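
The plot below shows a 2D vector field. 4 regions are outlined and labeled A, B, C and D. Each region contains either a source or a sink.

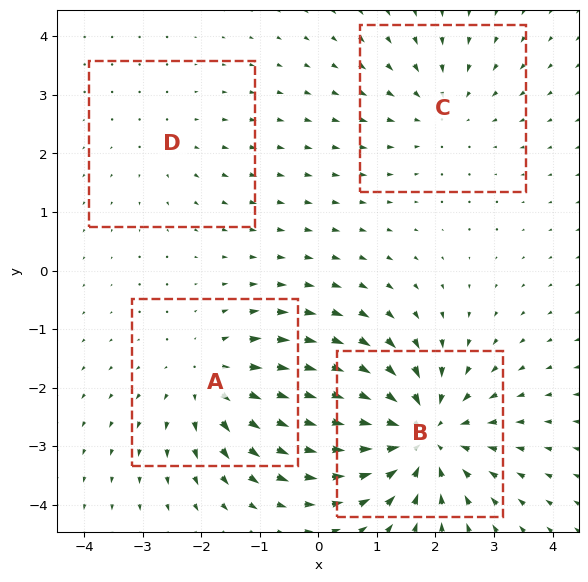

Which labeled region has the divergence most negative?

B

Divergence at each region's feature centre — A: about +4, B: about -7, C: about -3, D: about +2. Region B is most negative.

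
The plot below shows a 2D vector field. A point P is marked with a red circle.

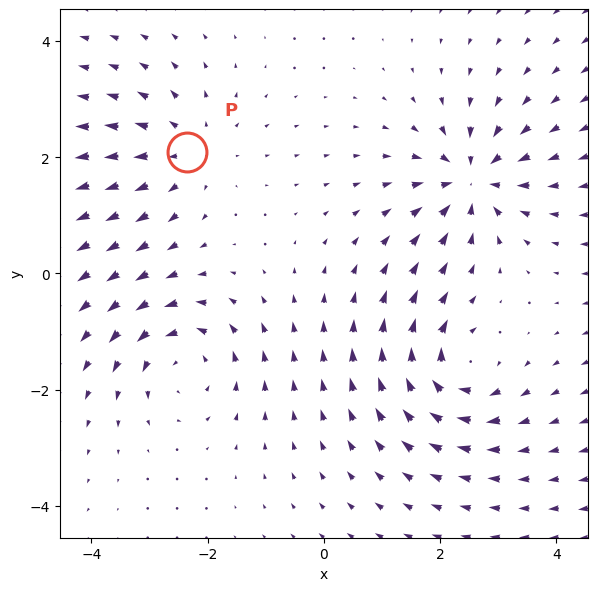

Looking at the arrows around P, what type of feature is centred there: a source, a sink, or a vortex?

source

At P (-2.4, 2.1) the arrows spread outward. Divergence about +3, curl ≈0 — positive divergence with near-zero curl is a source.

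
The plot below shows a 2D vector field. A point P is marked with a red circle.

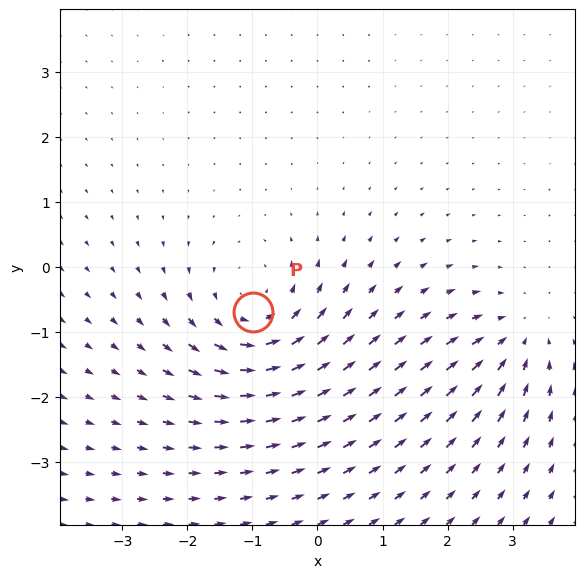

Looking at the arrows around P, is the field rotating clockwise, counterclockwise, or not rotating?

counterclockwise

Near P at (-1.0, -0.7) the arrows circulate counterclockwise. The curl (z-component) there is about +4; positive curl means counterclockwise rotation.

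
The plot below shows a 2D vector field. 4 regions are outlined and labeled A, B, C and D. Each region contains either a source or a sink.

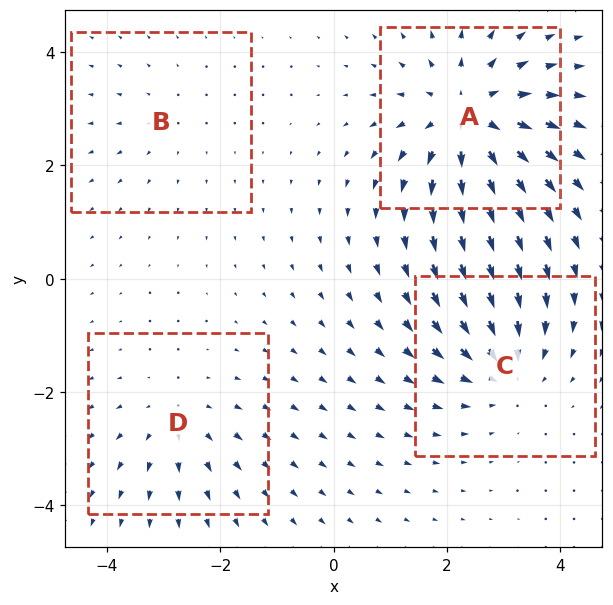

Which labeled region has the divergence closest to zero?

Divergence at each region's feature centre — A: about +6, B: about +2, C: about -4, D: about +3. Region B is closest to zero.

B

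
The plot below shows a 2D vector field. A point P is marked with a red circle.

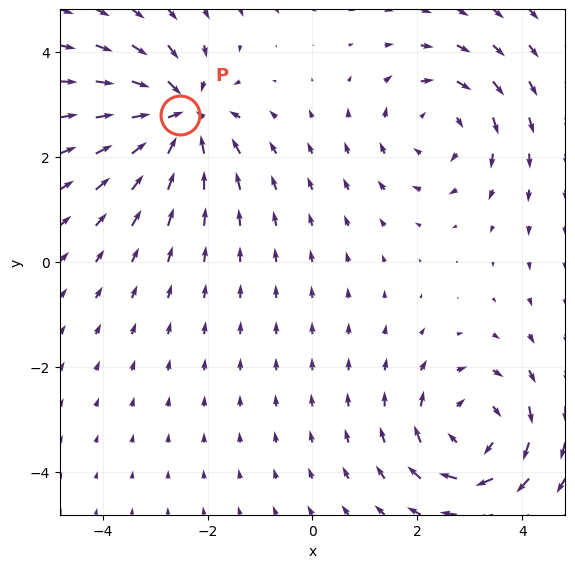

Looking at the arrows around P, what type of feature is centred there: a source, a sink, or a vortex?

sink

At P (-2.5, 2.8) the arrows converge inward. Divergence about -6, curl ≈0 — negative divergence with near-zero curl is a sink.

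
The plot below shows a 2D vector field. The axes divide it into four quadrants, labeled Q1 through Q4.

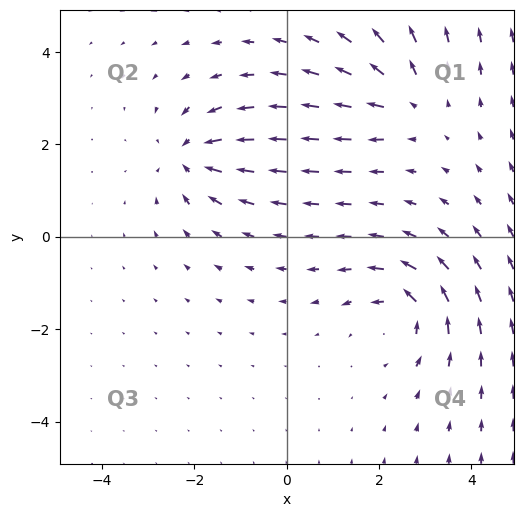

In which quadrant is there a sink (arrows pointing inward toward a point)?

The sink sits at approximately (-2.1, 1.7), which lies in quadrant Q2. The divergence there is about -4, negative as expected for a sink.

Q2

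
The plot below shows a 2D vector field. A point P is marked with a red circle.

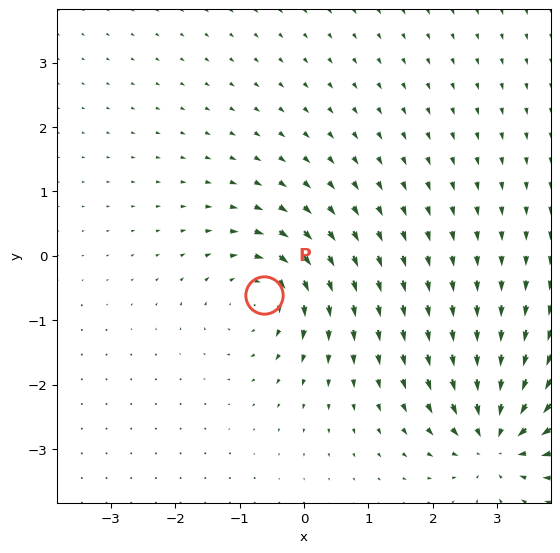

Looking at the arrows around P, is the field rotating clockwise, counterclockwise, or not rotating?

clockwise

Near P at (-0.6, -0.6) the arrows circulate clockwise. The curl (z-component) there is about -4; negative curl means clockwise rotation.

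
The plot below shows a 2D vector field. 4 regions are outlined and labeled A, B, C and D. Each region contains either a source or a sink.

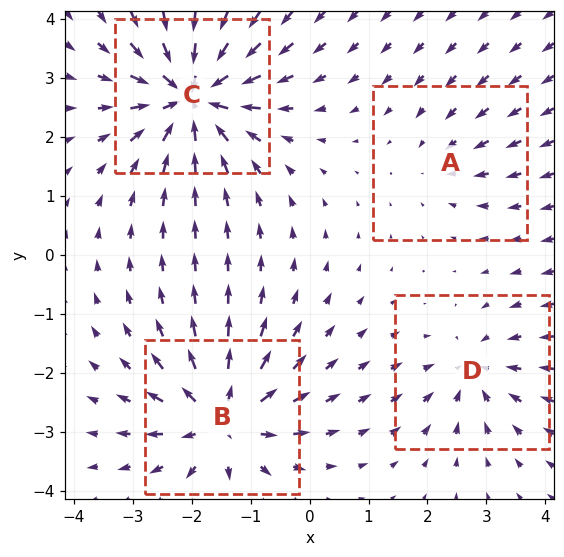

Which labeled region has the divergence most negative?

C

Divergence at each region's feature centre — A: about -3, B: about +7, C: about -8, D: about -4. Region C is most negative.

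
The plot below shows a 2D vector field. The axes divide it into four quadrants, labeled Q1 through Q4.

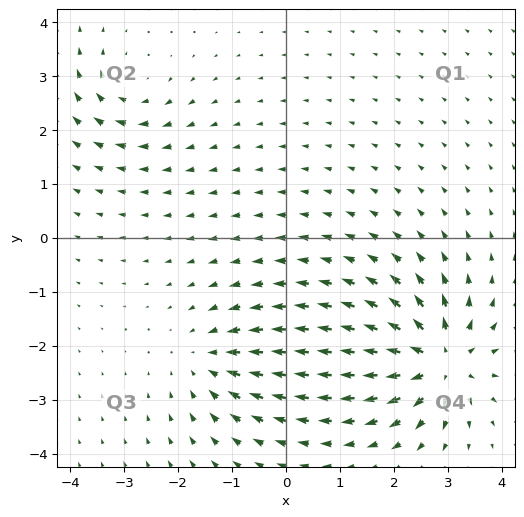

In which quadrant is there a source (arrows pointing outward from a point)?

Q4

The source sits at approximately (2.8, -2.3), which lies in quadrant Q4. The divergence there is about +7, positive as expected for a source.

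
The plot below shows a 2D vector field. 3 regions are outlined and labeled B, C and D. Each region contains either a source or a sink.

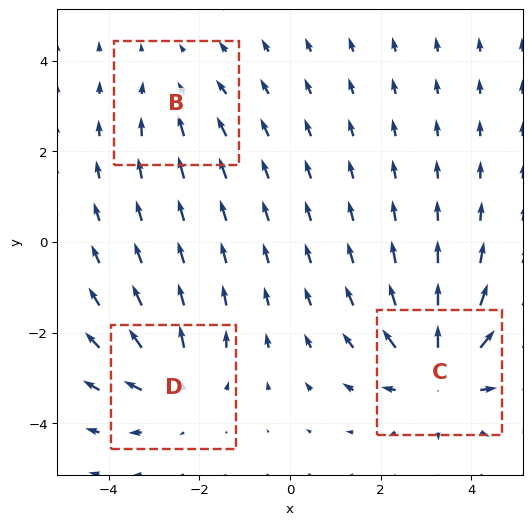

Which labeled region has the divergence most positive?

Divergence at each region's feature centre — B: about -2, C: about +5, D: about +3. Region C is most positive.

C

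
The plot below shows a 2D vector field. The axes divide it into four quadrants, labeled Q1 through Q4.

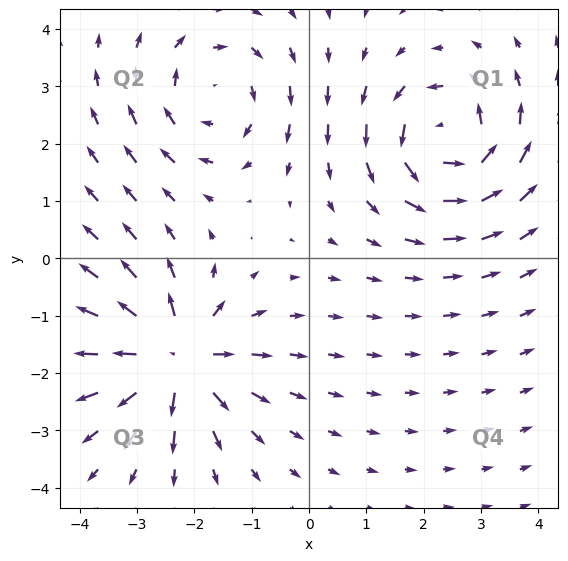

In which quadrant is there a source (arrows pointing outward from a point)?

The source sits at approximately (-2.3, -1.7), which lies in quadrant Q3. The divergence there is about +7, positive as expected for a source.

Q3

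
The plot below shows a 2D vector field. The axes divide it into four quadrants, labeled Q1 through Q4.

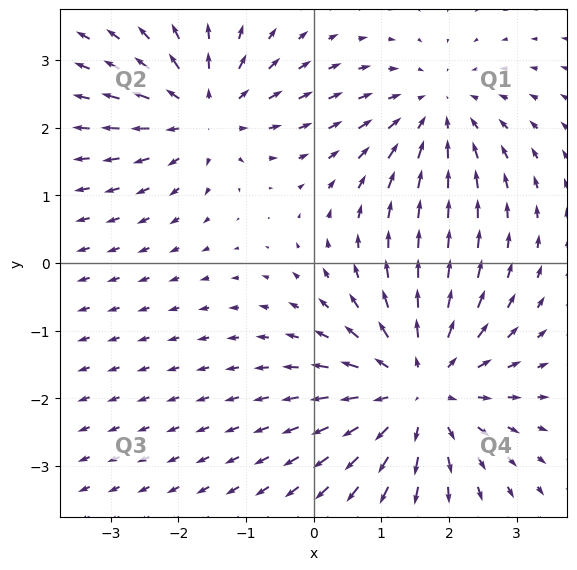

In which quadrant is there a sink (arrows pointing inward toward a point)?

Q1

The sink sits at approximately (1.8, 2.2), which lies in quadrant Q1. The divergence there is about -3, negative as expected for a sink.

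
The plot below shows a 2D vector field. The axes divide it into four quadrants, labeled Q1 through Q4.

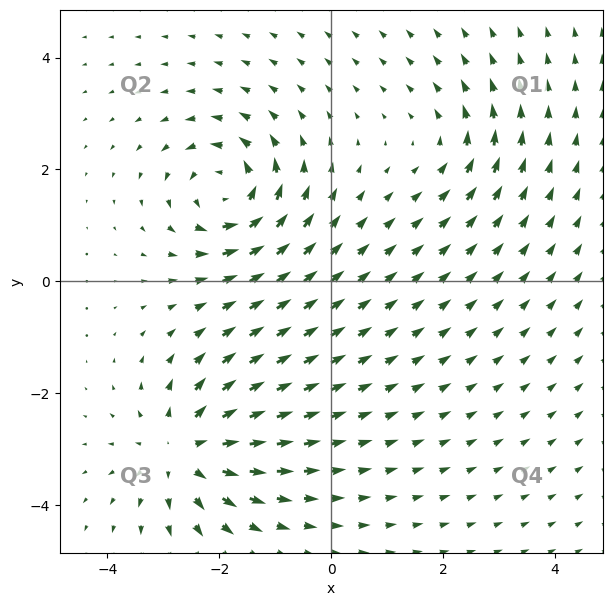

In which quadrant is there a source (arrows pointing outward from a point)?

Q3

The source sits at approximately (-2.6, -3.0), which lies in quadrant Q3. The divergence there is about +5, positive as expected for a source.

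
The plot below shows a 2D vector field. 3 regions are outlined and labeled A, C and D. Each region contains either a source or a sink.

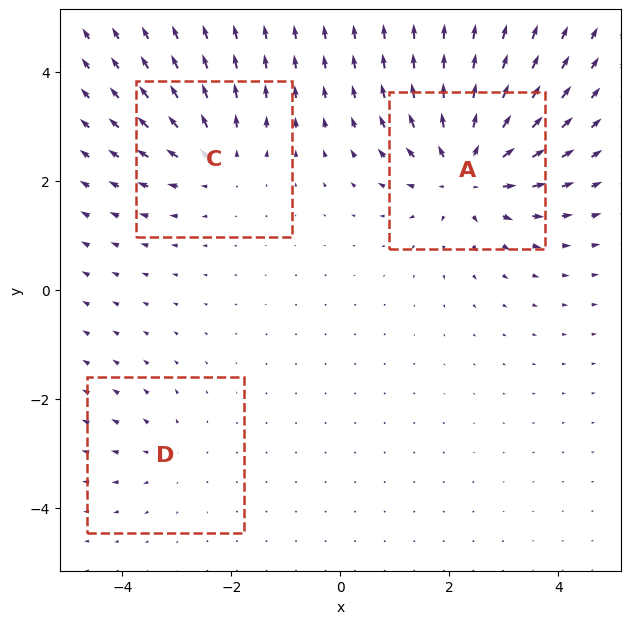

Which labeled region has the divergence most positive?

A

Divergence at each region's feature centre — A: about +5, C: about +3, D: about +2. Region A is most positive.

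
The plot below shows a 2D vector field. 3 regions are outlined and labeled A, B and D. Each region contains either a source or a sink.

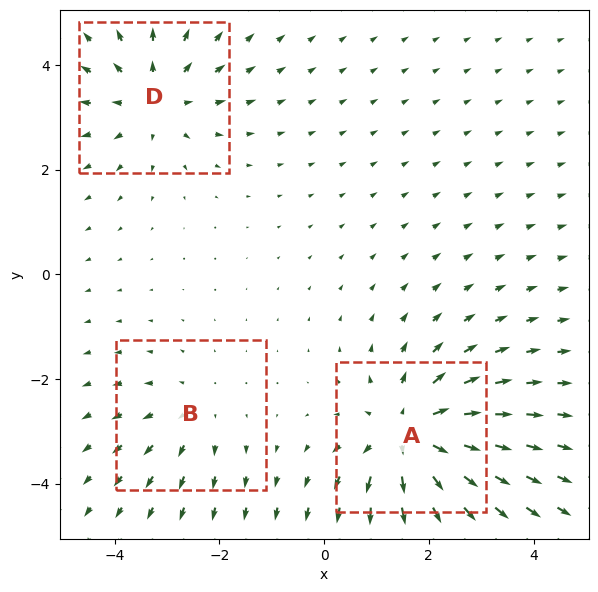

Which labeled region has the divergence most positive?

A

Divergence at each region's feature centre — A: about +4, B: about +2, D: about +3. Region A is most positive.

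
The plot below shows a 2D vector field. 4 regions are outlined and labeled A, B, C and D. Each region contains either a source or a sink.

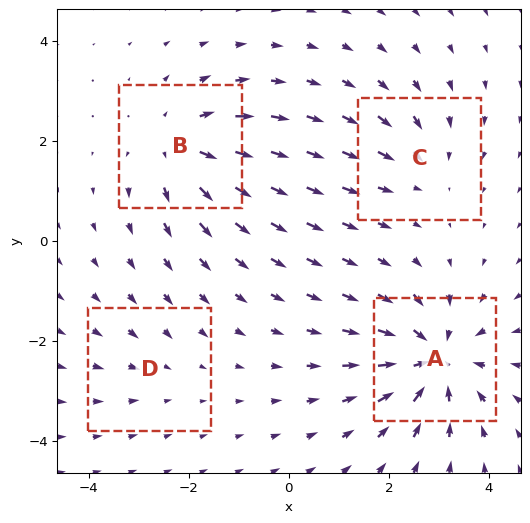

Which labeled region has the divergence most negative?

A

Divergence at each region's feature centre — A: about -7, B: about +5, C: about -3, D: about -2. Region A is most negative.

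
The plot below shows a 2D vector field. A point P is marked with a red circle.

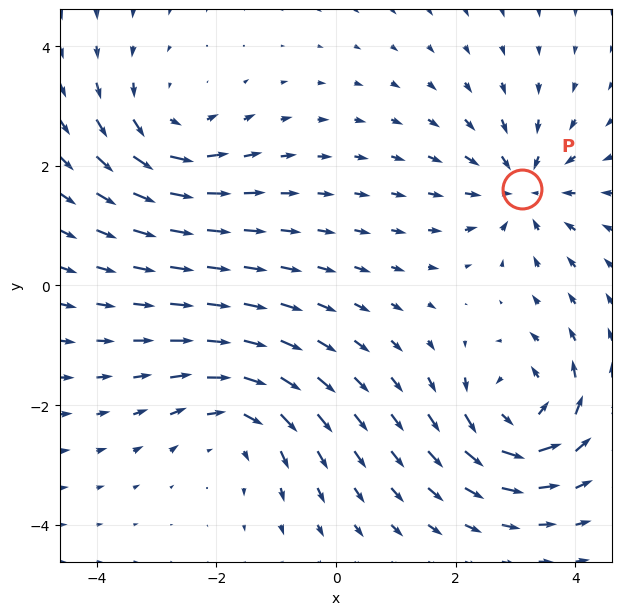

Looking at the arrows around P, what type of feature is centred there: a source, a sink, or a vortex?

sink

At P (3.1, 1.6) the arrows converge inward. Divergence about -5, curl ≈0 — negative divergence with near-zero curl is a sink.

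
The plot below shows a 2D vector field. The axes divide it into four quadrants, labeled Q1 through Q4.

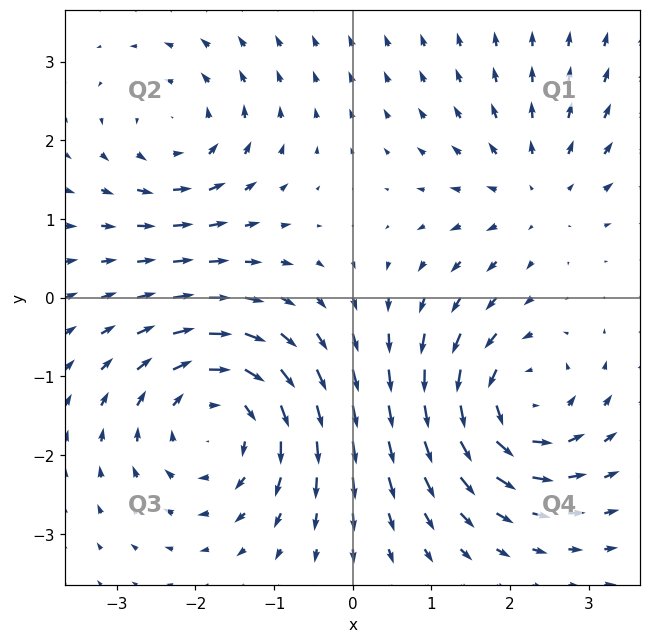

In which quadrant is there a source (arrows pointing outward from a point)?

The source sits at approximately (2.3, 1.3), which lies in quadrant Q1. The divergence there is about +3, positive as expected for a source.

Q1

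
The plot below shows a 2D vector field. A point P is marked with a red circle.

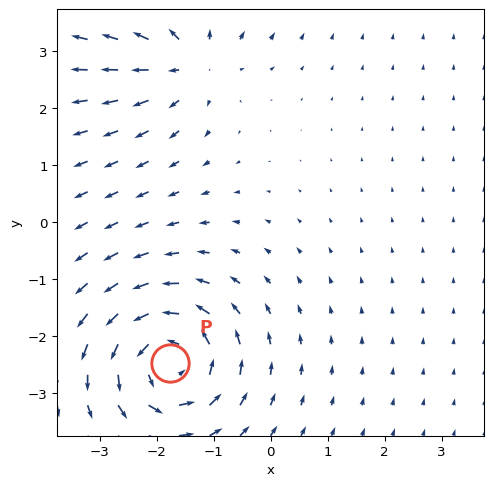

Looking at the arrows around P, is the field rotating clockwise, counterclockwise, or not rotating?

counterclockwise

Near P at (-1.8, -2.5) the arrows circulate counterclockwise. The curl (z-component) there is about +5; positive curl means counterclockwise rotation.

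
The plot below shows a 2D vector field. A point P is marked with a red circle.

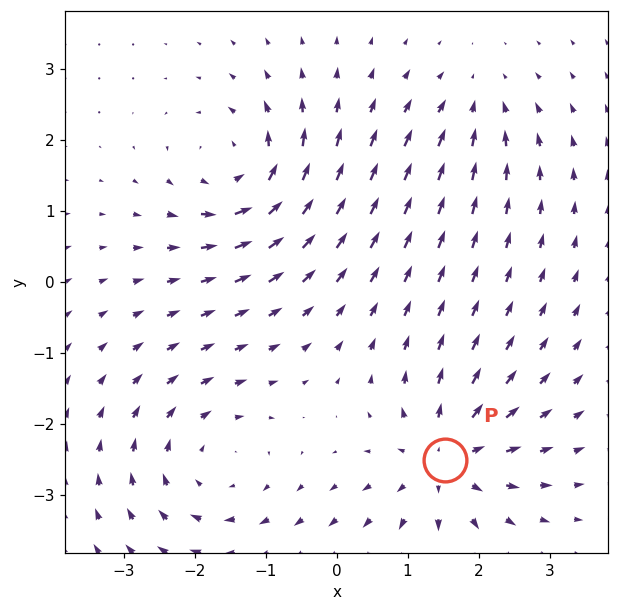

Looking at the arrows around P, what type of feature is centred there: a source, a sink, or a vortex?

source

At P (1.5, -2.5) the arrows spread outward. Divergence about +6, curl ≈0 — positive divergence with near-zero curl is a source.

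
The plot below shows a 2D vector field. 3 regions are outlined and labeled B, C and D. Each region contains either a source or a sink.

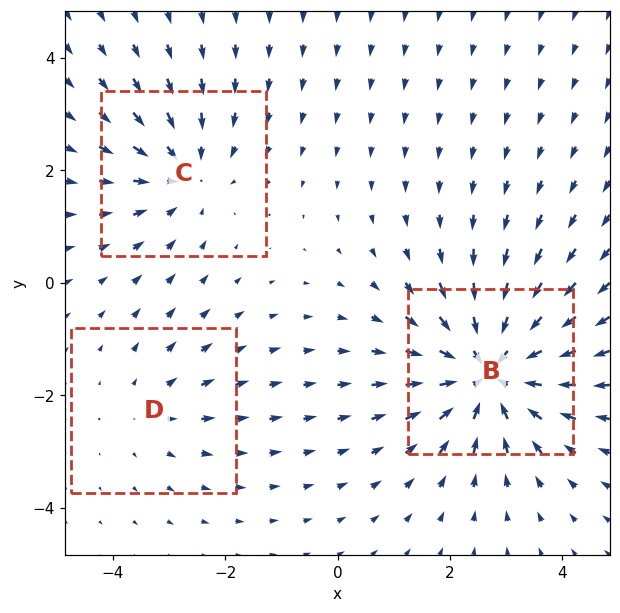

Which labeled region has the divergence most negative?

B

Divergence at each region's feature centre — B: about -4, C: about -3, D: about +2. Region B is most negative.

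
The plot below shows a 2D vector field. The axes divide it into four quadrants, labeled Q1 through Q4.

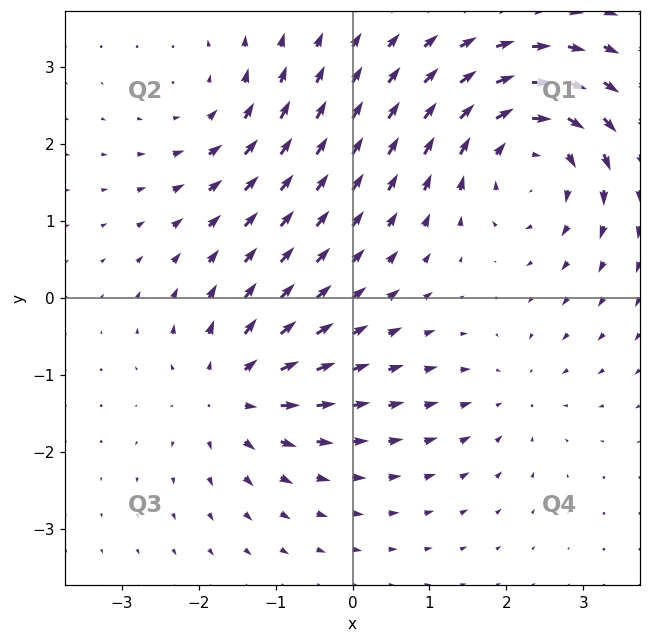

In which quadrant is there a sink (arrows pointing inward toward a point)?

Q4

The sink sits at approximately (2.1, -1.3), which lies in quadrant Q4. The divergence there is about -2, negative as expected for a sink.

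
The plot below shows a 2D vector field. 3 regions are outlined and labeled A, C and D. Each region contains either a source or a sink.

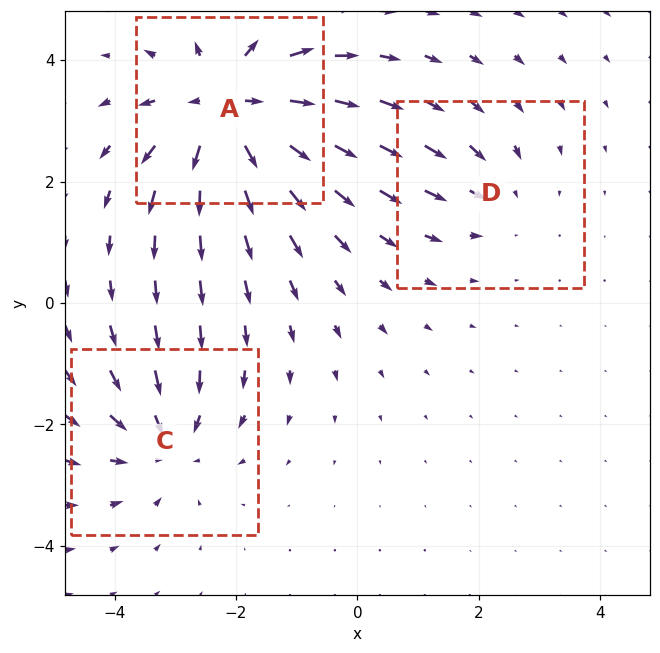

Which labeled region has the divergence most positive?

Divergence at each region's feature centre — A: about +5, C: about -3, D: about -2. Region A is most positive.

A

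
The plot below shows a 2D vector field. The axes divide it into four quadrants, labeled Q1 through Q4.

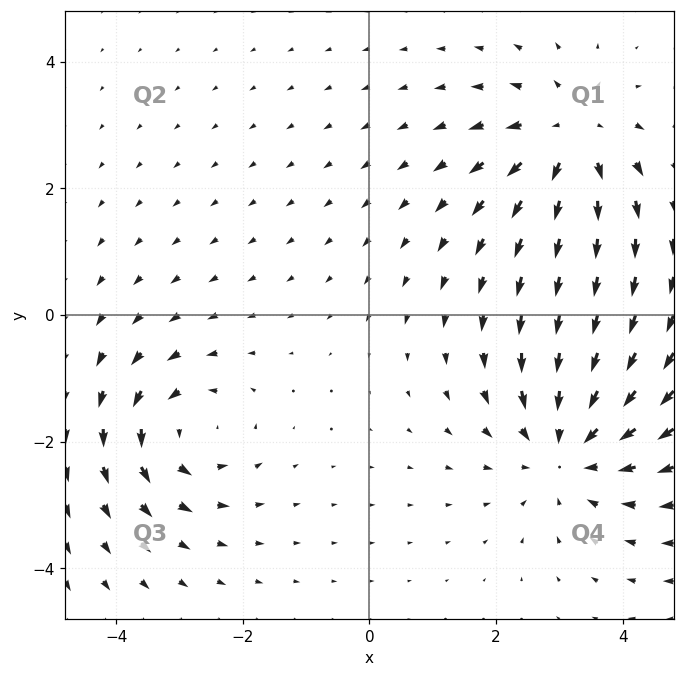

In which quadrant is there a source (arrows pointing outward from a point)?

Q1

The source sits at approximately (3.2, 2.8), which lies in quadrant Q1. The divergence there is about +4, positive as expected for a source.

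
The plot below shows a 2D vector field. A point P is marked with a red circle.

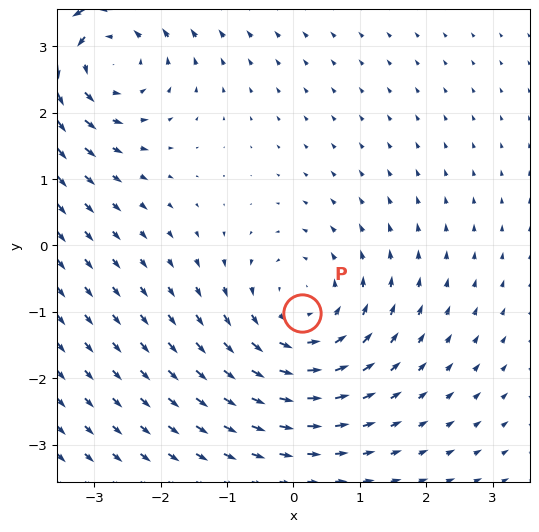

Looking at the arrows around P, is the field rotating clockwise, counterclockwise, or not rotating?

Near P at (0.1, -1.0) the arrows circulate counterclockwise. The curl (z-component) there is about +3; positive curl means counterclockwise rotation.

counterclockwise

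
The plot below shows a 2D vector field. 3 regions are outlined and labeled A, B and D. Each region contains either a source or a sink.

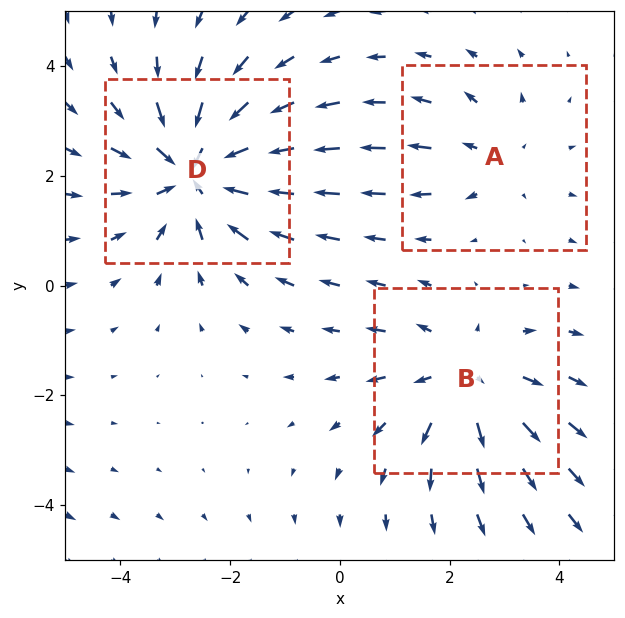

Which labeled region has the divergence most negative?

Divergence at each region's feature centre — A: about +2, B: about +3, D: about -4. Region D is most negative.

D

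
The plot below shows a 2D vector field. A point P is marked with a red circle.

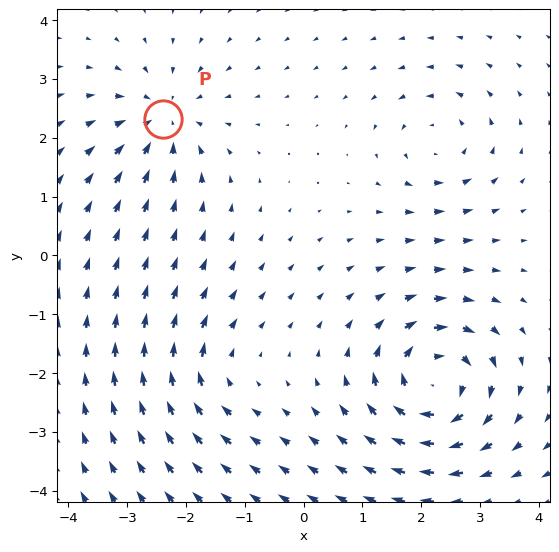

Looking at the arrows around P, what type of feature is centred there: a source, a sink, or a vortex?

At P (-2.4, 2.3) the arrows converge inward. Divergence about -4, curl ≈0 — negative divergence with near-zero curl is a sink.

sink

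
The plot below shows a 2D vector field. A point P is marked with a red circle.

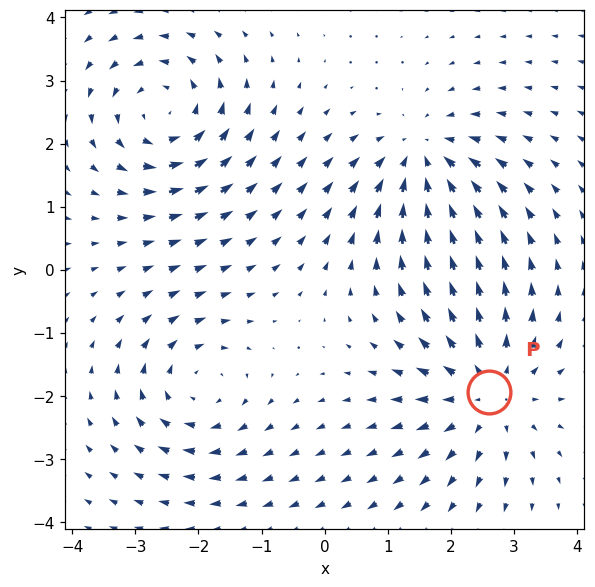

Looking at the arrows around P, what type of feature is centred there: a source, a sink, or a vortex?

At P (2.6, -1.9) the arrows spread outward. Divergence about +4, curl ≈0 — positive divergence with near-zero curl is a source.

source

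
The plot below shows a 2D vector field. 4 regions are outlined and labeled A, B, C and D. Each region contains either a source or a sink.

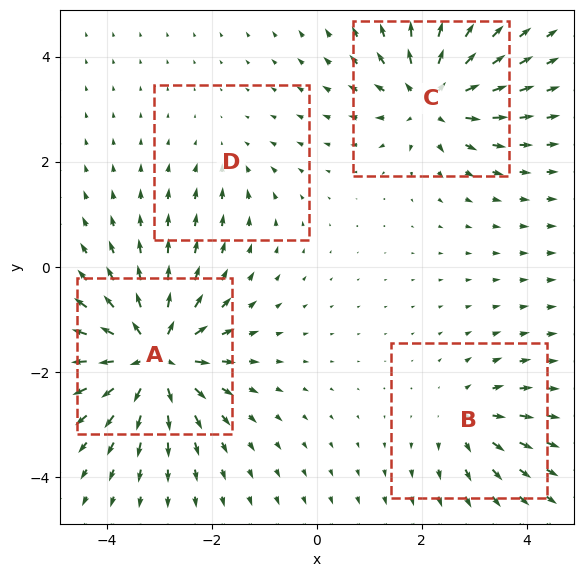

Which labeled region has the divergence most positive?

A

Divergence at each region's feature centre — A: about +9, B: about +4, C: about +7, D: about -2. Region A is most positive.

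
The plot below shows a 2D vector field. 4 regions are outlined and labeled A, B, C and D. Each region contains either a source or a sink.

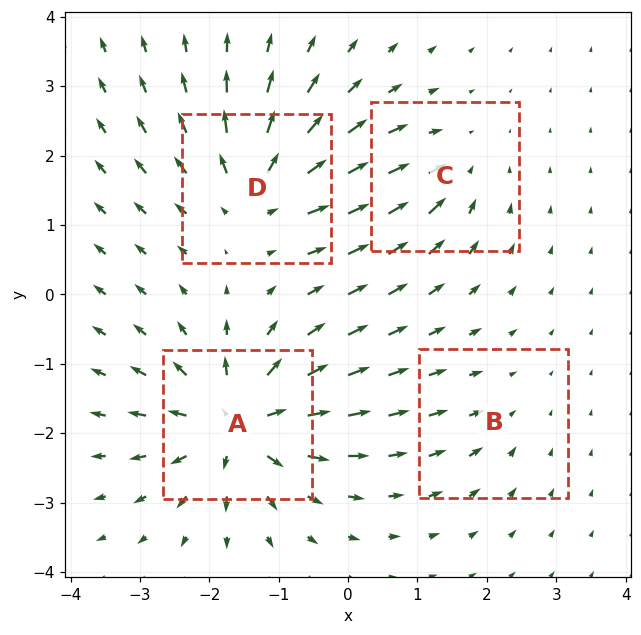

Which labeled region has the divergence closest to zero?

Divergence at each region's feature centre — A: about +8, B: about -2, C: about -4, D: about +6. Region B is closest to zero.

B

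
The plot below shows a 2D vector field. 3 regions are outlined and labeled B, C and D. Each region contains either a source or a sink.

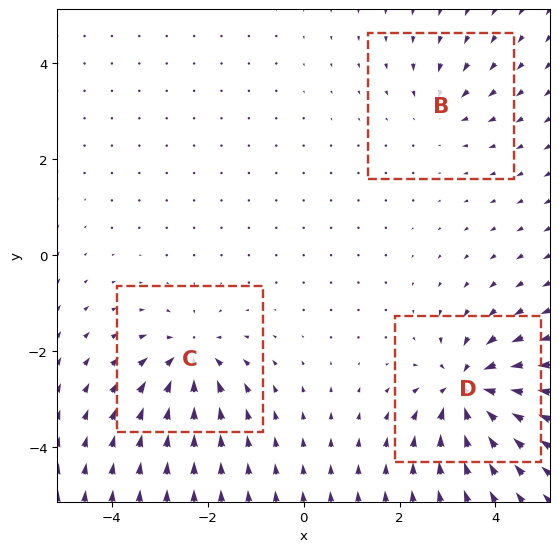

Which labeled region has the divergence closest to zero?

Divergence at each region's feature centre — B: about -2, C: about -4, D: about -6. Region B is closest to zero.

B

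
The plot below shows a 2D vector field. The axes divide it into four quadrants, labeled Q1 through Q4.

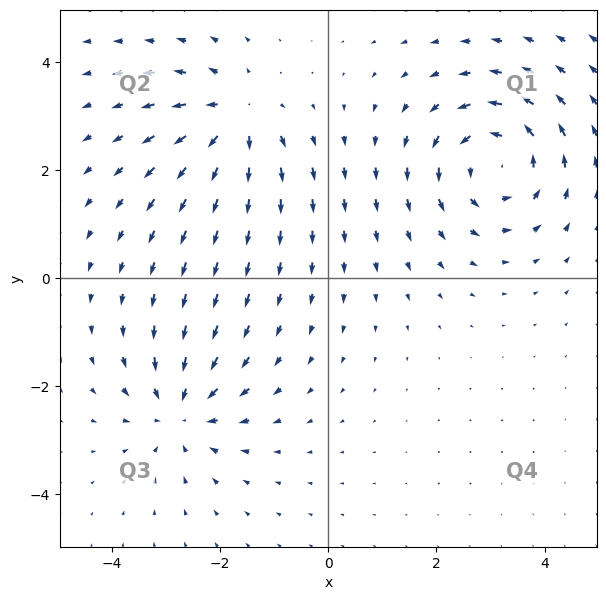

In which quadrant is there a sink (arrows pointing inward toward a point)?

The sink sits at approximately (-2.7, -2.5), which lies in quadrant Q3. The divergence there is about -4, negative as expected for a sink.

Q3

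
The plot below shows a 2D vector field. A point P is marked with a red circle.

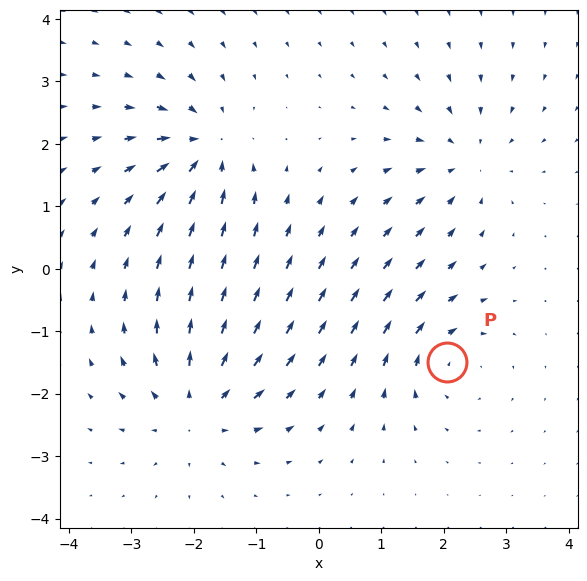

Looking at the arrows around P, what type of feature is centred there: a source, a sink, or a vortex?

At P (2.1, -1.5) the arrows circulate clockwise. Divergence ≈0, curl about -5 — near-zero divergence with nonzero curl is a vortex.

vortex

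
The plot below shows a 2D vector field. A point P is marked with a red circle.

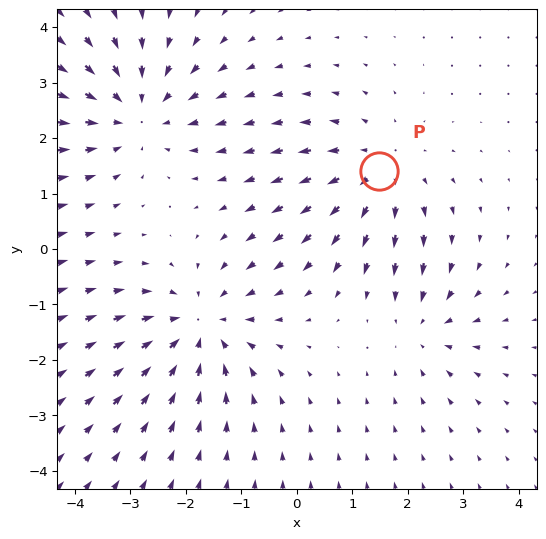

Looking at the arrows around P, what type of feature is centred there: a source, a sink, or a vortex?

At P (1.5, 1.4) the arrows spread outward. Divergence about +3, curl ≈0 — positive divergence with near-zero curl is a source.

source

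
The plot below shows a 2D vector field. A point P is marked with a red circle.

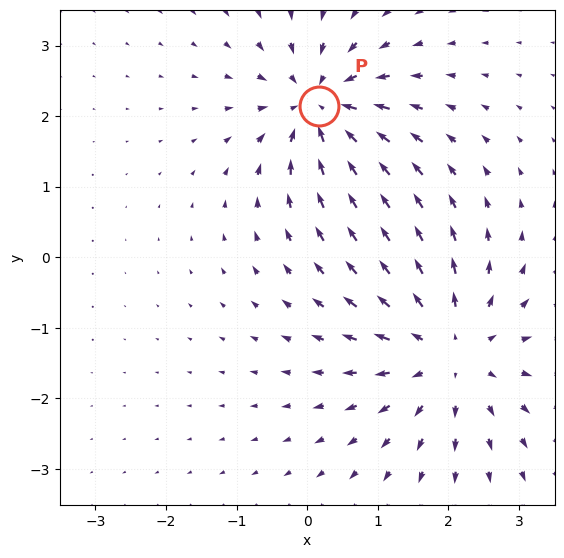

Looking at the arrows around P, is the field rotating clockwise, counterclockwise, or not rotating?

not rotating

Near P at (0.2, 2.1) the arrows show no circulation. The curl there is ≈0.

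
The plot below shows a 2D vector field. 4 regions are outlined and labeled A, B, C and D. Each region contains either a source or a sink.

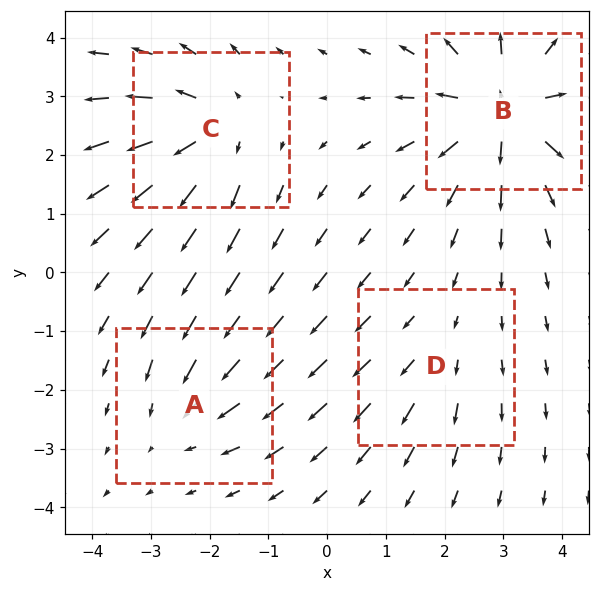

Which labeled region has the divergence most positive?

Divergence at each region's feature centre — A: about -3, B: about +8, C: about +5, D: about +2. Region B is most positive.

B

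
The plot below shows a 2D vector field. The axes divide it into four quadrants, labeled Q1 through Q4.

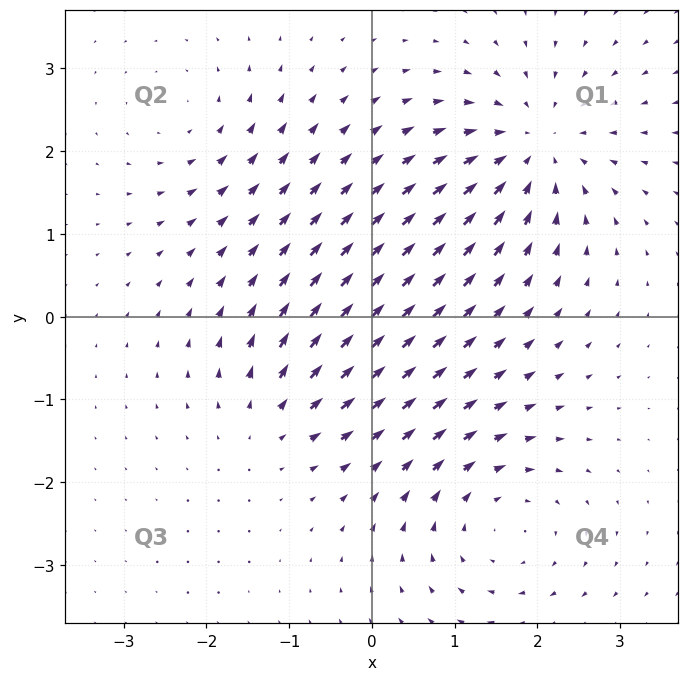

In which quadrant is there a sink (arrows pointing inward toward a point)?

Q1

The sink sits at approximately (2.0, 2.0), which lies in quadrant Q1. The divergence there is about -5, negative as expected for a sink.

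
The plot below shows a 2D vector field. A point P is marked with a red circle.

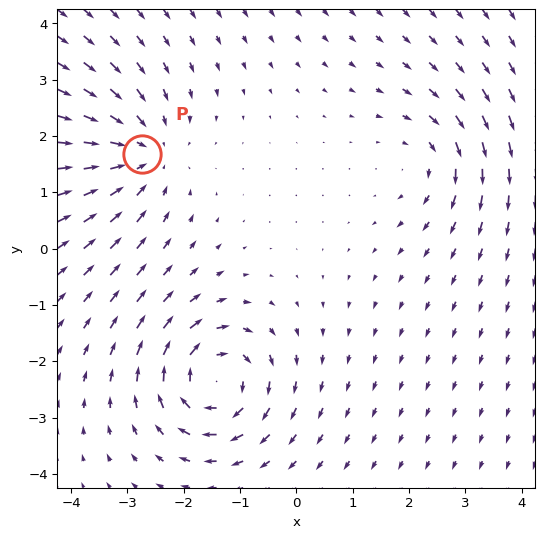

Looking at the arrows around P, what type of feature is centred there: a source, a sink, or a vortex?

sink

At P (-2.7, 1.7) the arrows converge inward. Divergence about -4, curl ≈0 — negative divergence with near-zero curl is a sink.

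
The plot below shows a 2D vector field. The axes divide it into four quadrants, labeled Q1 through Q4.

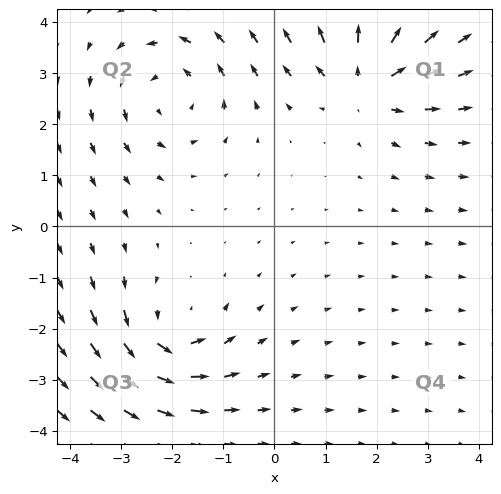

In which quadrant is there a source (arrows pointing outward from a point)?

The source sits at approximately (1.8, 2.8), which lies in quadrant Q1. The divergence there is about +5, positive as expected for a source.

Q1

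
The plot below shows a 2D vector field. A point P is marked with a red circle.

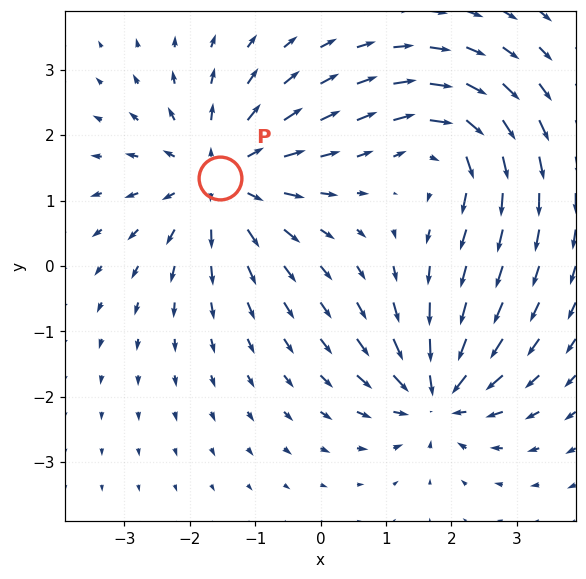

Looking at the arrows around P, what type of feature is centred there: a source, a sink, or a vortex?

At P (-1.5, 1.3) the arrows spread outward. Divergence about +4, curl ≈0 — positive divergence with near-zero curl is a source.

source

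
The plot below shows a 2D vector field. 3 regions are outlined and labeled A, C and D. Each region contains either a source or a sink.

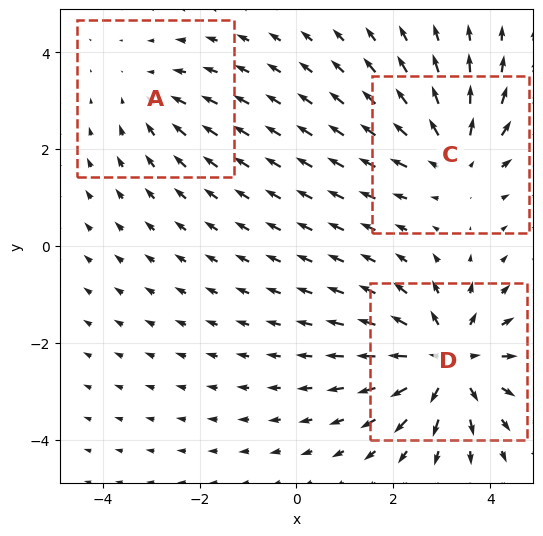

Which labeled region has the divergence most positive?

D

Divergence at each region's feature centre — A: about -2, C: about +3, D: about +5. Region D is most positive.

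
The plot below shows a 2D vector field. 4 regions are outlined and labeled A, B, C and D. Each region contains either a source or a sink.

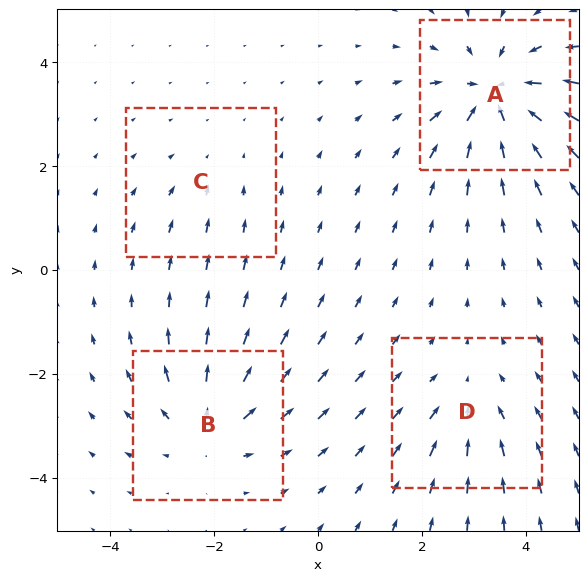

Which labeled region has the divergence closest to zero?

Divergence at each region's feature centre — A: about -7, B: about +5, C: about -2, D: about -3. Region C is closest to zero.

C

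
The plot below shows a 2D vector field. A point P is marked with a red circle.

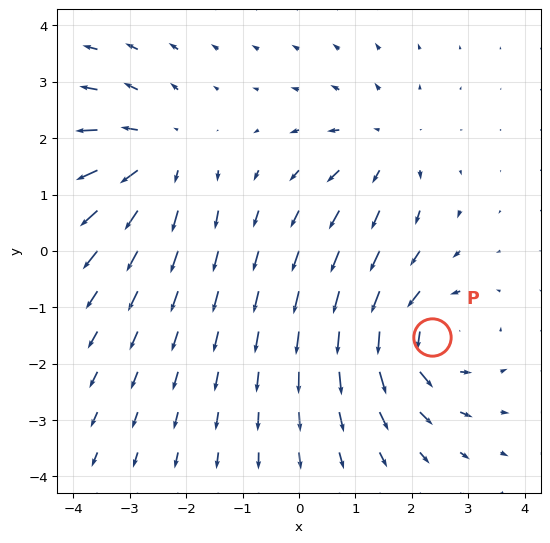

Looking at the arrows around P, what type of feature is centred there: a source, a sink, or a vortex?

vortex

At P (2.4, -1.5) the arrows circulate counterclockwise. Divergence ≈0, curl about +4 — near-zero divergence with nonzero curl is a vortex.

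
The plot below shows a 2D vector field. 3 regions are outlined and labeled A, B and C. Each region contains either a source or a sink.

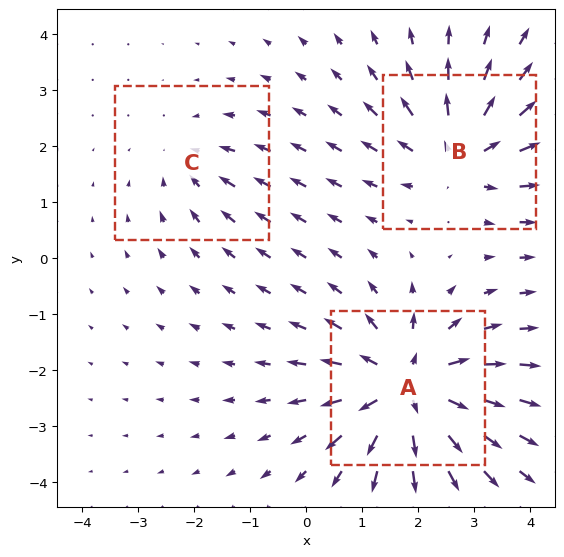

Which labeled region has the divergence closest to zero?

Divergence at each region's feature centre — A: about +5, B: about +4, C: about -2. Region C is closest to zero.

C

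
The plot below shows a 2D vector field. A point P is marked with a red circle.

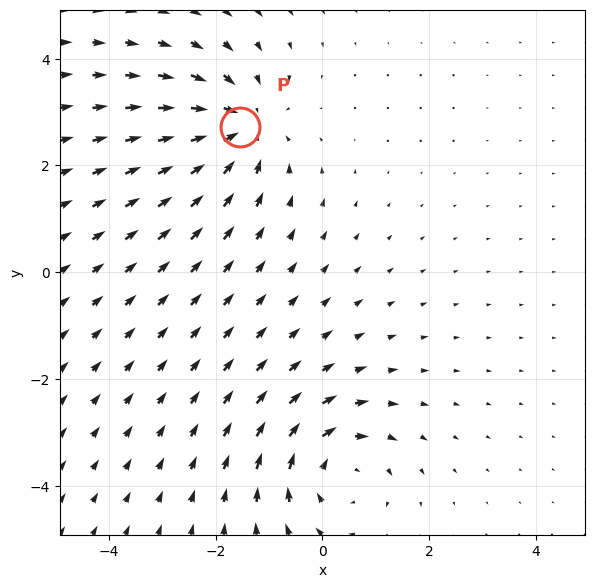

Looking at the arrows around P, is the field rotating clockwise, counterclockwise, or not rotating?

not rotating

Near P at (-1.5, 2.7) the arrows show no circulation. The curl there is ≈0.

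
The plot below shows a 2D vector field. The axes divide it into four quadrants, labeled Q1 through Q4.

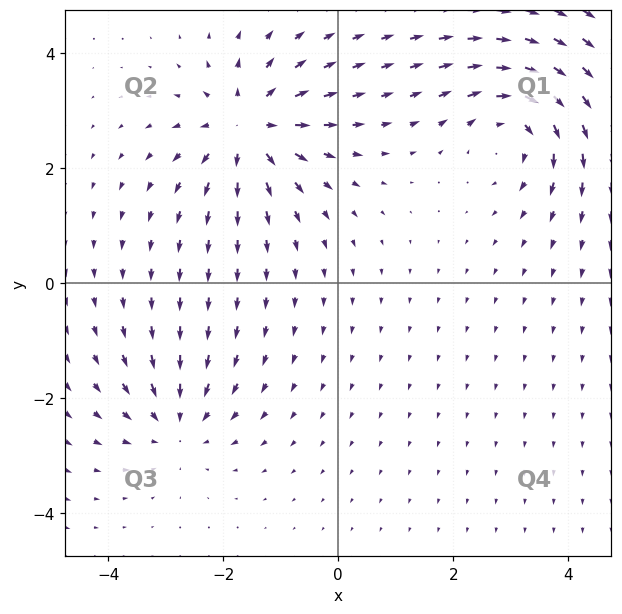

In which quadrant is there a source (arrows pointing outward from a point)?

The source sits at approximately (-1.6, 2.7), which lies in quadrant Q2. The divergence there is about +6, positive as expected for a source.

Q2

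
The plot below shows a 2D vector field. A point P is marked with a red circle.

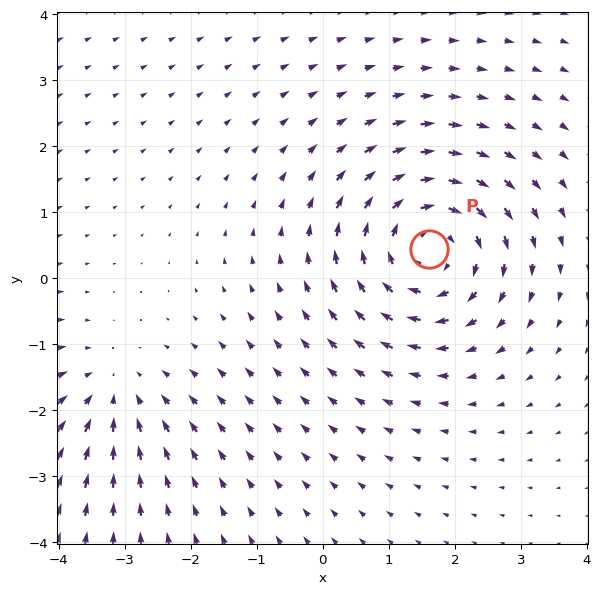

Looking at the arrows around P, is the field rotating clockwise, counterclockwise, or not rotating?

clockwise

Near P at (1.6, 0.4) the arrows circulate clockwise. The curl (z-component) there is about -4; negative curl means clockwise rotation.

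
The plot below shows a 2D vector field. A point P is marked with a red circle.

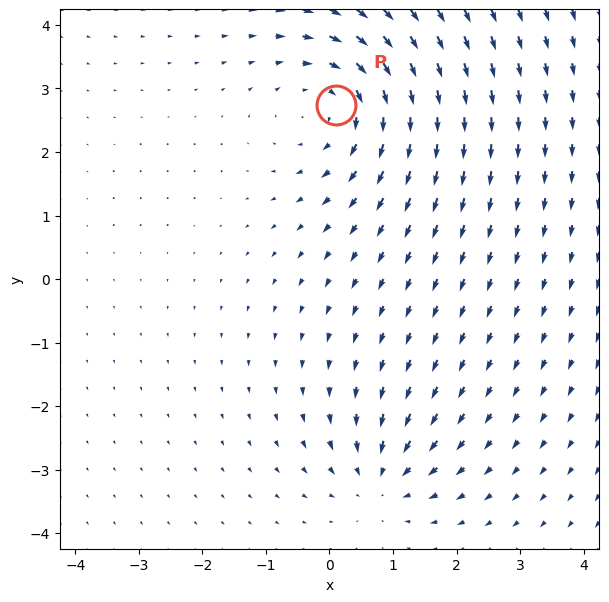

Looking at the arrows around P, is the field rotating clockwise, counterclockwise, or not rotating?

Near P at (0.1, 2.7) the arrows circulate clockwise. The curl (z-component) there is about -4; negative curl means clockwise rotation.

clockwise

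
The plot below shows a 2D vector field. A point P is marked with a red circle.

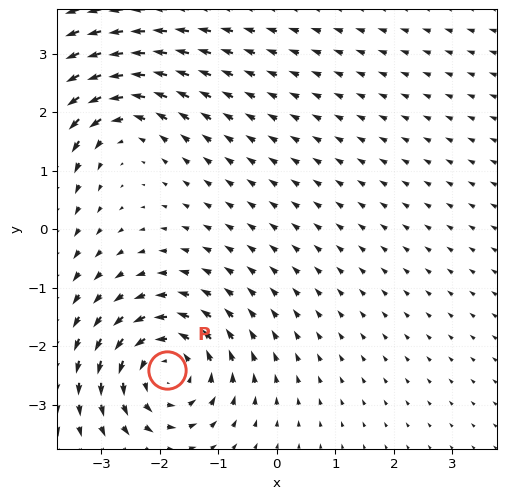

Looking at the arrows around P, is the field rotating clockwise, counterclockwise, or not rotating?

counterclockwise

Near P at (-1.9, -2.4) the arrows circulate counterclockwise. The curl (z-component) there is about +5; positive curl means counterclockwise rotation.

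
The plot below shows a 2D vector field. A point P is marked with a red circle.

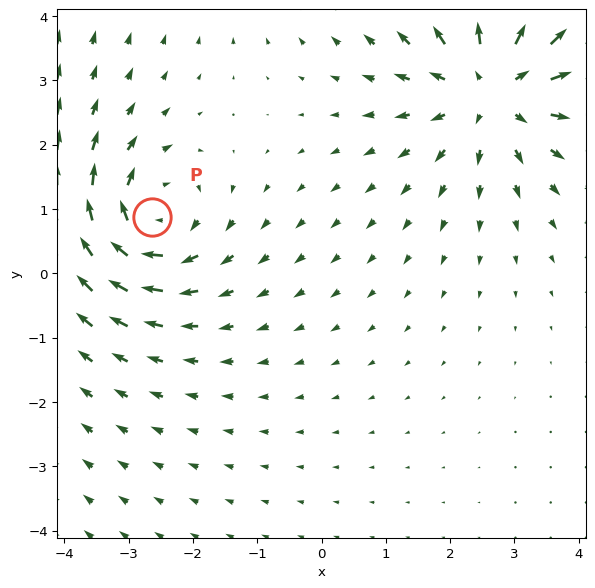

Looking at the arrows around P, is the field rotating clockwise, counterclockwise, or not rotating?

Near P at (-2.6, 0.9) the arrows circulate clockwise. The curl (z-component) there is about -3; negative curl means clockwise rotation.

clockwise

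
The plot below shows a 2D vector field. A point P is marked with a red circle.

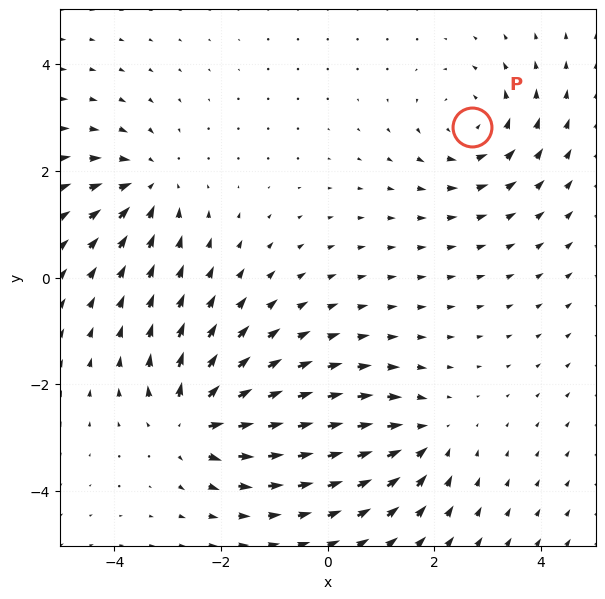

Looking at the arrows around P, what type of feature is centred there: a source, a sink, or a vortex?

vortex

At P (2.7, 2.8) the arrows circulate counterclockwise. Divergence ≈0, curl about +3 — near-zero divergence with nonzero curl is a vortex.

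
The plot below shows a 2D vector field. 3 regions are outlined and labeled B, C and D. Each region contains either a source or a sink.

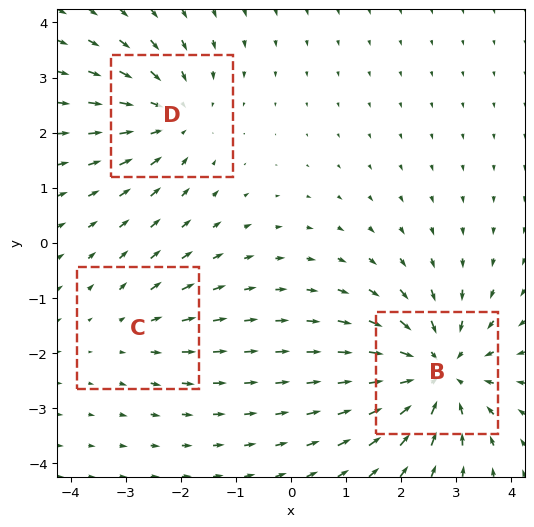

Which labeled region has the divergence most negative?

Divergence at each region's feature centre — B: about -5, C: about +2, D: about -3. Region B is most negative.

B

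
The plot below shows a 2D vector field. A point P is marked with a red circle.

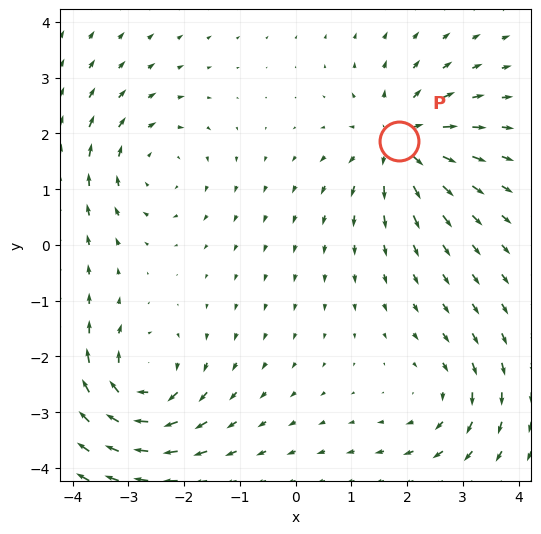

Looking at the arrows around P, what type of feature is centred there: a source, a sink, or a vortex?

source

At P (1.9, 1.9) the arrows spread outward. Divergence about +5, curl ≈0 — positive divergence with near-zero curl is a source.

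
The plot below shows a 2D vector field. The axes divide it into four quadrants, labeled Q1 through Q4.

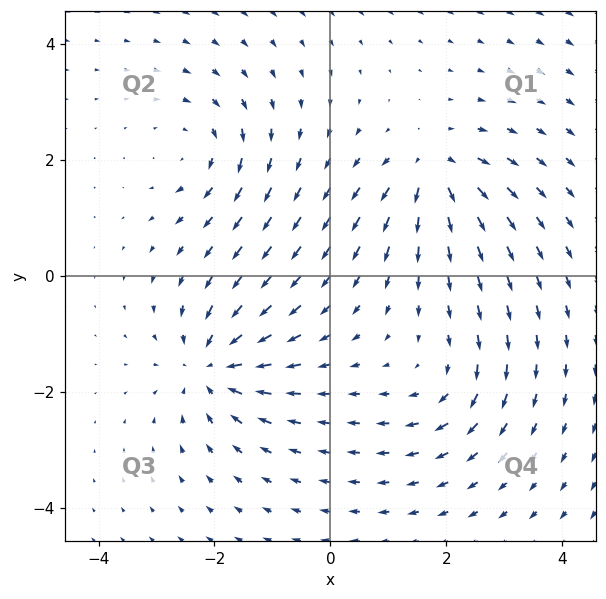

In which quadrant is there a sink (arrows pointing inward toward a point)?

Q3

The sink sits at approximately (-2.0, -1.6), which lies in quadrant Q3. The divergence there is about -5, negative as expected for a sink.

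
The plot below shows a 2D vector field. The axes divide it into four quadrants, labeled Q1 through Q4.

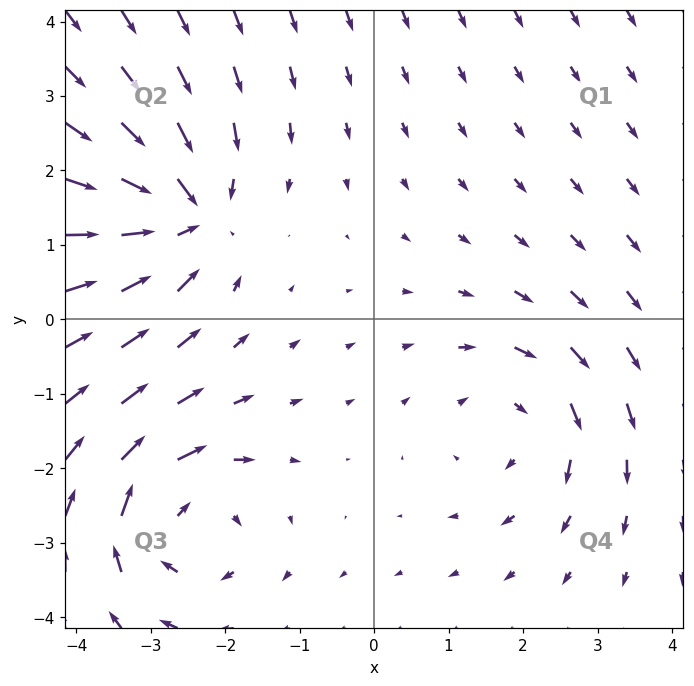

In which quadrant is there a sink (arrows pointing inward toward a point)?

The sink sits at approximately (-2.6, 1.4), which lies in quadrant Q2. The divergence there is about -5, negative as expected for a sink.

Q2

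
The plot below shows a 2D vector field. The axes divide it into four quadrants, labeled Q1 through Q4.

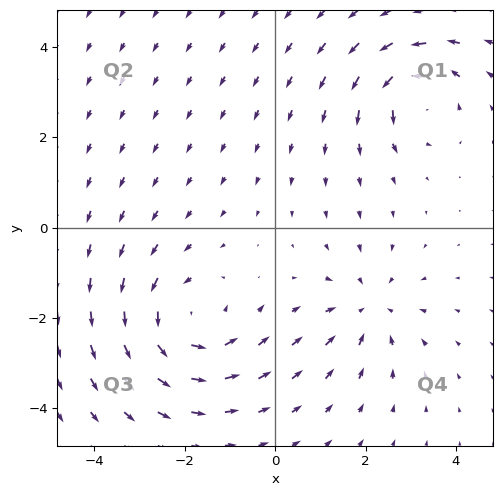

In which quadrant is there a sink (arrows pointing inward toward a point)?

Q4

The sink sits at approximately (2.1, -1.8), which lies in quadrant Q4. The divergence there is about -3, negative as expected for a sink.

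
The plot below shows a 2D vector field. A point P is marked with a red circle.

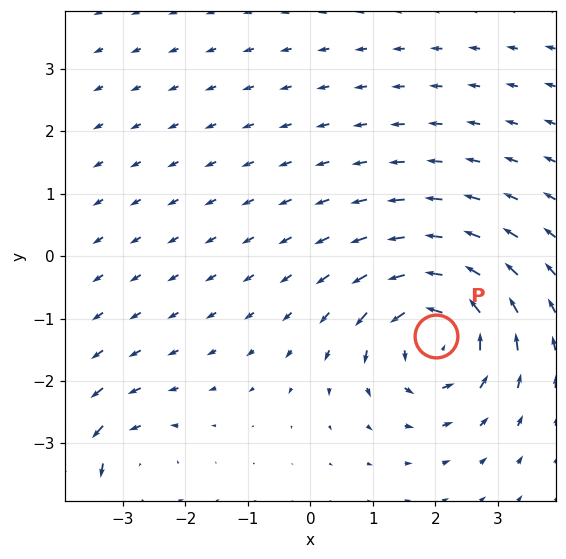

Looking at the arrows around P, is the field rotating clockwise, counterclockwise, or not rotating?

counterclockwise

Near P at (2.0, -1.3) the arrows circulate counterclockwise. The curl (z-component) there is about +6; positive curl means counterclockwise rotation.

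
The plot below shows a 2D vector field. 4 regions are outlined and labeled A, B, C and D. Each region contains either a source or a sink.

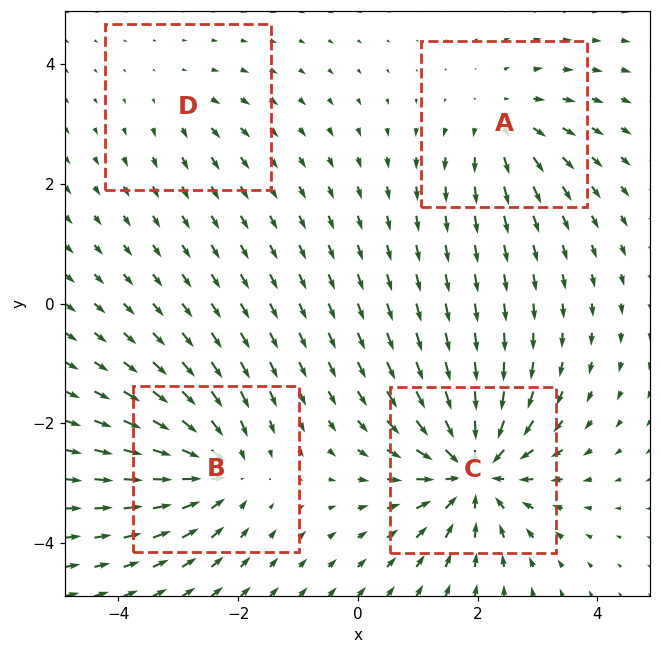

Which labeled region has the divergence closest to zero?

Divergence at each region's feature centre — A: about +4, B: about -5, C: about -8, D: about +2. Region D is closest to zero.

D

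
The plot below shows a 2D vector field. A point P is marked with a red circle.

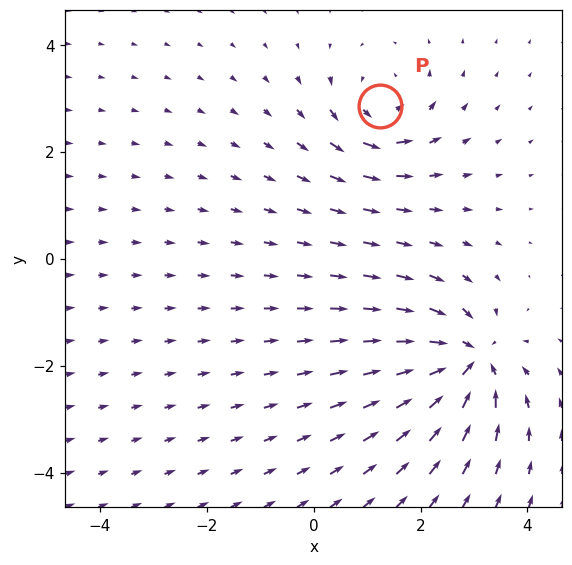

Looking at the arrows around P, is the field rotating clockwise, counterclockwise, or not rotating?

Near P at (1.2, 2.9) the arrows circulate counterclockwise. The curl (z-component) there is about +4; positive curl means counterclockwise rotation.

counterclockwise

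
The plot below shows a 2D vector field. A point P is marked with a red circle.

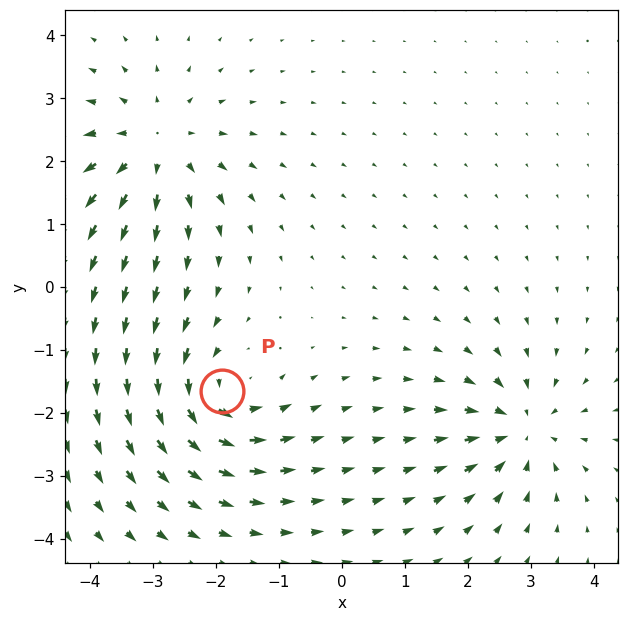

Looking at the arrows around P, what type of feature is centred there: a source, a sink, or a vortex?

vortex

At P (-1.9, -1.6) the arrows circulate counterclockwise. Divergence ≈0, curl about +6 — near-zero divergence with nonzero curl is a vortex.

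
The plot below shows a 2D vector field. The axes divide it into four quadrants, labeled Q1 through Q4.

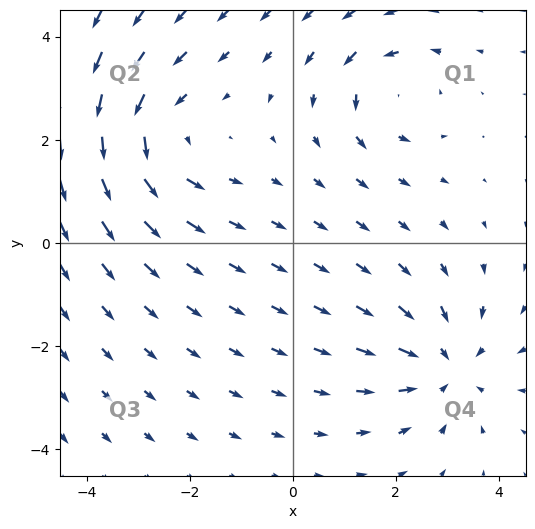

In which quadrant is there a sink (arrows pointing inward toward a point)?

The sink sits at approximately (3.0, -2.4), which lies in quadrant Q4. The divergence there is about -3, negative as expected for a sink.

Q4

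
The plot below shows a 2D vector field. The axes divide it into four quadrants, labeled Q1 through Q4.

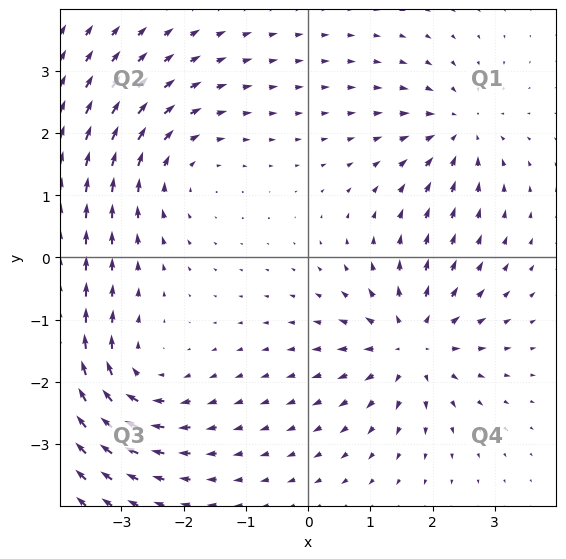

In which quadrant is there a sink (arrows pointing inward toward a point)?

The sink sits at approximately (2.4, 2.1), which lies in quadrant Q1. The divergence there is about -5, negative as expected for a sink.

Q1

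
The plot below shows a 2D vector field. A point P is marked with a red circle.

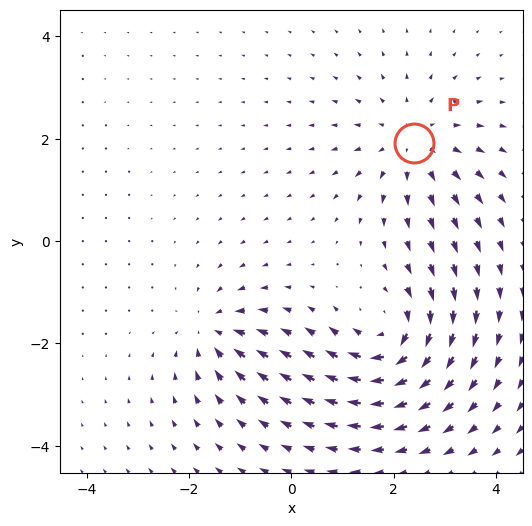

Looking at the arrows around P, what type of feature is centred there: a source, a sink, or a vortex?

source

At P (2.4, 1.9) the arrows spread outward. Divergence about +3, curl ≈0 — positive divergence with near-zero curl is a source.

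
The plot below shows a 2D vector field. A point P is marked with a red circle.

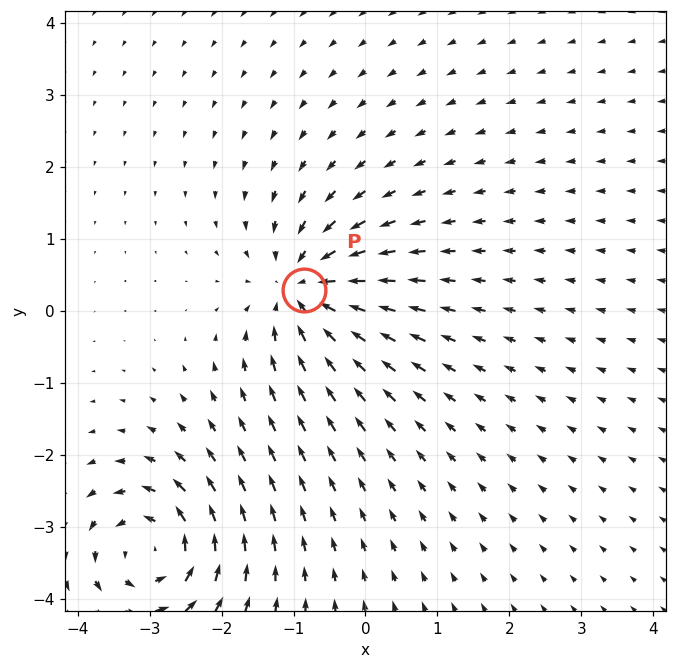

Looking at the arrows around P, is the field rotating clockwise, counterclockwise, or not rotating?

Near P at (-0.9, 0.3) the arrows show no circulation. The curl there is ≈0.

not rotating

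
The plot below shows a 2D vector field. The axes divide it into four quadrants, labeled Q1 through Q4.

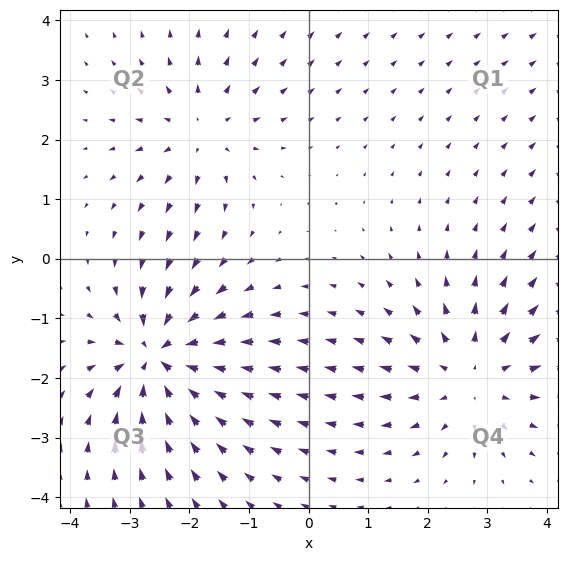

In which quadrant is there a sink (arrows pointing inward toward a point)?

Q3

The sink sits at approximately (-2.5, -1.6), which lies in quadrant Q3. The divergence there is about -7, negative as expected for a sink.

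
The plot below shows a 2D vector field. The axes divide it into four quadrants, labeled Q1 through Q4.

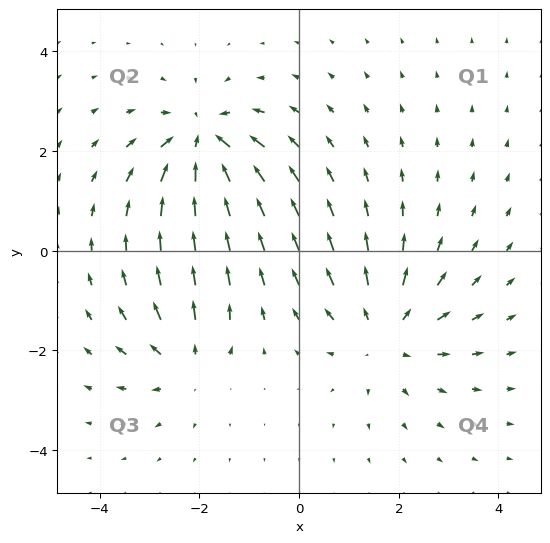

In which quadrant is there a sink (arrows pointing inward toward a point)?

Q2

The sink sits at approximately (-1.9, 2.2), which lies in quadrant Q2. The divergence there is about -6, negative as expected for a sink.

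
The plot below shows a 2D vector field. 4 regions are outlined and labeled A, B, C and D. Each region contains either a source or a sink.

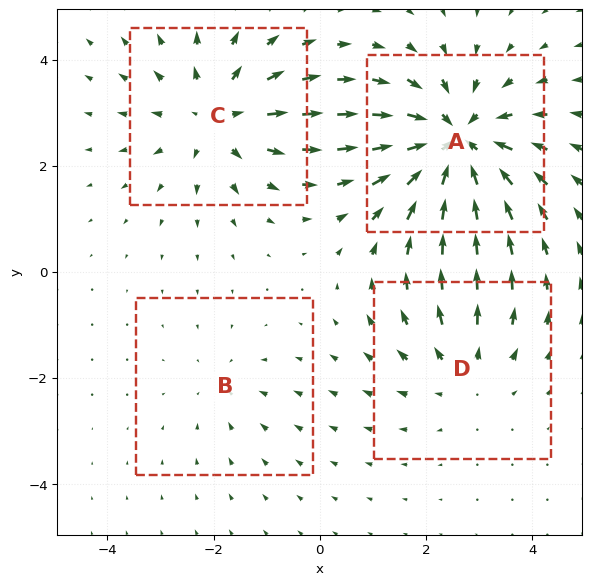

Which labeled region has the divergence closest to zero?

B

Divergence at each region's feature centre — A: about -6, B: about -2, C: about +4, D: about +3. Region B is closest to zero.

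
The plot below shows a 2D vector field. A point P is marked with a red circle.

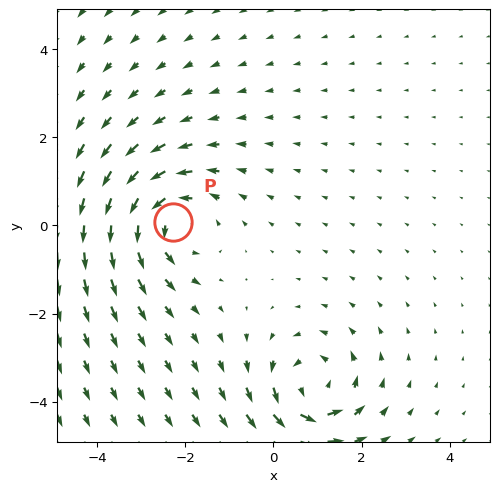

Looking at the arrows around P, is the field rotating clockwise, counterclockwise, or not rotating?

counterclockwise

Near P at (-2.3, 0.1) the arrows circulate counterclockwise. The curl (z-component) there is about +4; positive curl means counterclockwise rotation.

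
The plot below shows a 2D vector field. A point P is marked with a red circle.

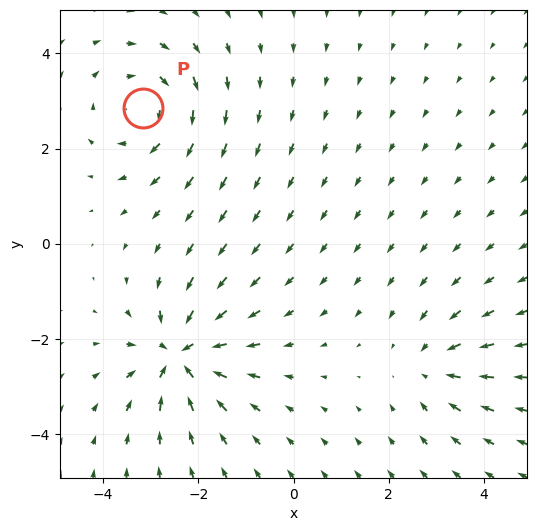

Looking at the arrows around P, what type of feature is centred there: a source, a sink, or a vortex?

At P (-3.2, 2.9) the arrows circulate clockwise. Divergence ≈0, curl about -4 — near-zero divergence with nonzero curl is a vortex.

vortex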